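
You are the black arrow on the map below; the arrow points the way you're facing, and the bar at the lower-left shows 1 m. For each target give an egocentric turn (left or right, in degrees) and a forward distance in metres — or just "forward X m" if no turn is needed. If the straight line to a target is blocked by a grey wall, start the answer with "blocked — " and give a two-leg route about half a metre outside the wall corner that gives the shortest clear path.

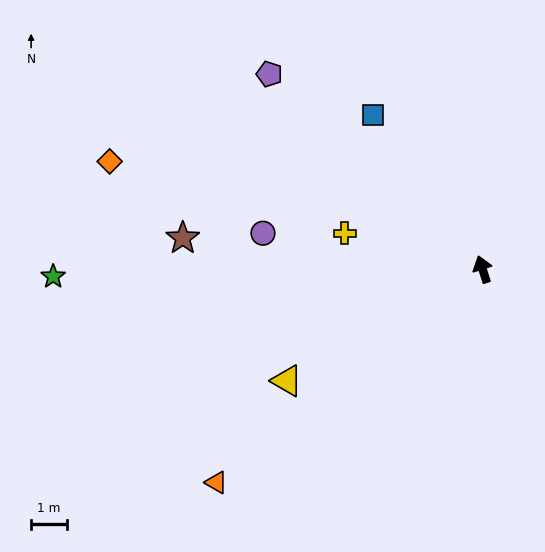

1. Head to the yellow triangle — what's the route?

turn left 102°, forward 6.3 m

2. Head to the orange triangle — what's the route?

turn left 111°, forward 9.5 m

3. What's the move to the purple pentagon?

turn left 30°, forward 8.1 m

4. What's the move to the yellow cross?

turn left 58°, forward 4.0 m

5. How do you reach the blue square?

turn left 18°, forward 5.3 m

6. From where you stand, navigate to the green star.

turn left 73°, forward 12.0 m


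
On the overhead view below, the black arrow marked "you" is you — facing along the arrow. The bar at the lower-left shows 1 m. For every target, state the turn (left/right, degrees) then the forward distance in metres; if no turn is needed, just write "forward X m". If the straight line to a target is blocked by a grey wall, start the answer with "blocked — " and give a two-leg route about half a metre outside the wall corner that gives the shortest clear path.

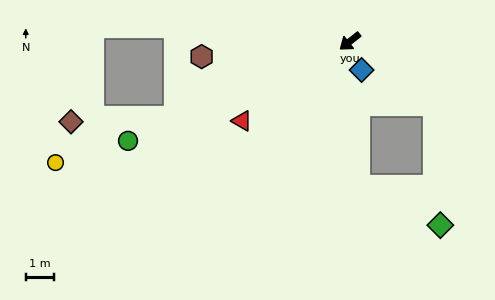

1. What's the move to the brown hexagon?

turn right 33°, forward 5.3 m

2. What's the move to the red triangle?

turn right 2°, forward 4.8 m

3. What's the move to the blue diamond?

turn left 74°, forward 1.1 m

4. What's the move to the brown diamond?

blocked — turn right 15°, forward 6.8 m, then turn right 21°, forward 3.7 m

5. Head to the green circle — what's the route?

turn right 14°, forward 8.7 m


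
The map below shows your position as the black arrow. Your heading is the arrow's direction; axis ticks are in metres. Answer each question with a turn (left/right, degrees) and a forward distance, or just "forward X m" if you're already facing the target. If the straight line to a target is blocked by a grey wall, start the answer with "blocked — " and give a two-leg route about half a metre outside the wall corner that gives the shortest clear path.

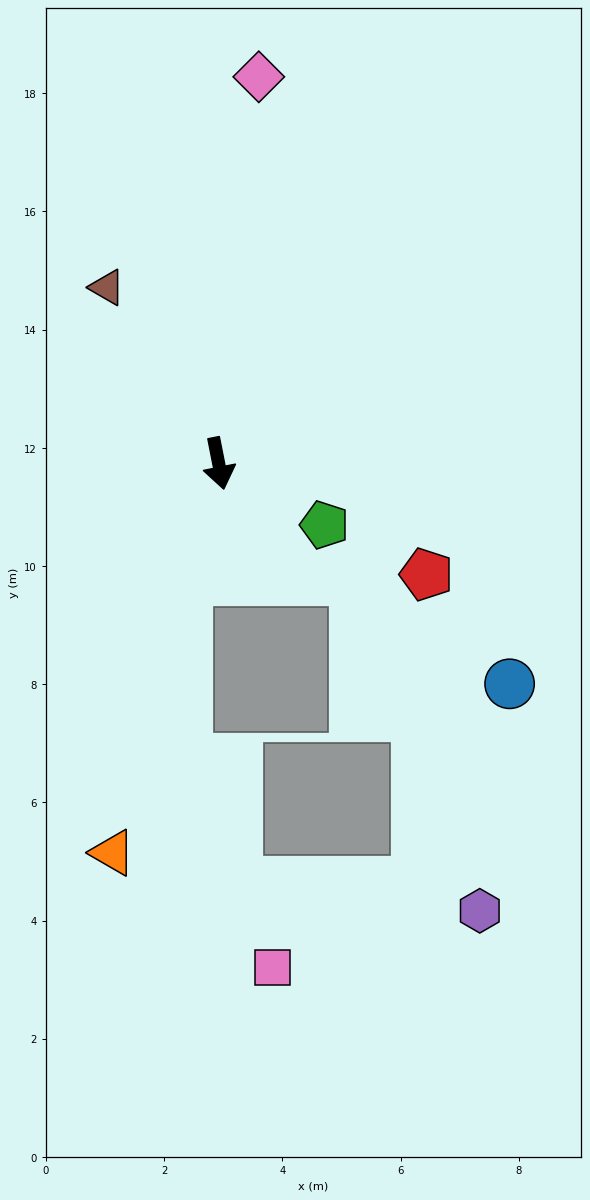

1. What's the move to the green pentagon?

turn left 49°, forward 2.1 m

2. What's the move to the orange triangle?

turn right 26°, forward 6.8 m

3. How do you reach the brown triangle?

turn right 159°, forward 3.5 m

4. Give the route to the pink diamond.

turn left 163°, forward 6.6 m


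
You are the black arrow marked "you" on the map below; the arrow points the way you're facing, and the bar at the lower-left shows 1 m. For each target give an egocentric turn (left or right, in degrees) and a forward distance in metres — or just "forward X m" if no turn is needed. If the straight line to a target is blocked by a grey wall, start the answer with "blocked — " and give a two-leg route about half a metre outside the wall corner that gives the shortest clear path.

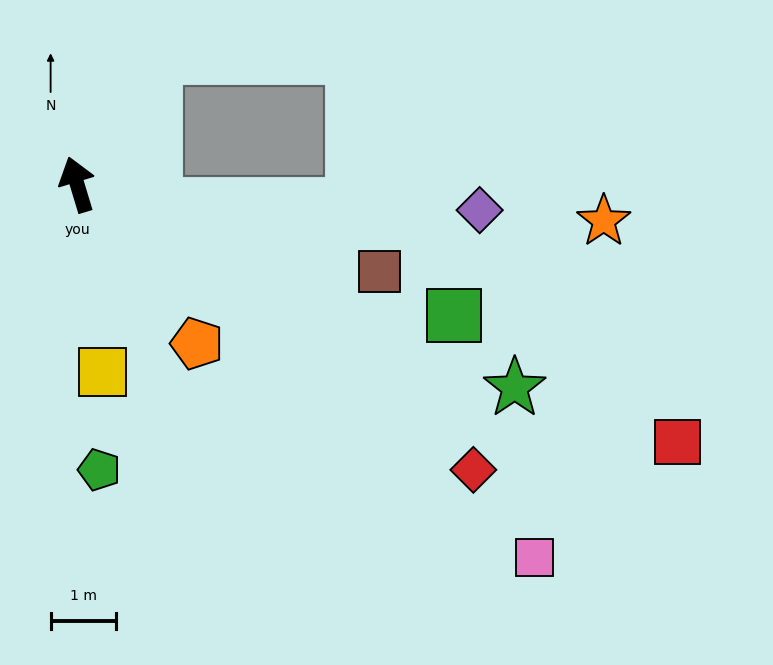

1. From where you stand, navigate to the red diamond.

turn right 143°, forward 7.4 m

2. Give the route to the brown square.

turn right 123°, forward 4.8 m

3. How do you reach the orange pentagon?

turn right 160°, forward 3.0 m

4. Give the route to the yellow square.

turn left 171°, forward 2.9 m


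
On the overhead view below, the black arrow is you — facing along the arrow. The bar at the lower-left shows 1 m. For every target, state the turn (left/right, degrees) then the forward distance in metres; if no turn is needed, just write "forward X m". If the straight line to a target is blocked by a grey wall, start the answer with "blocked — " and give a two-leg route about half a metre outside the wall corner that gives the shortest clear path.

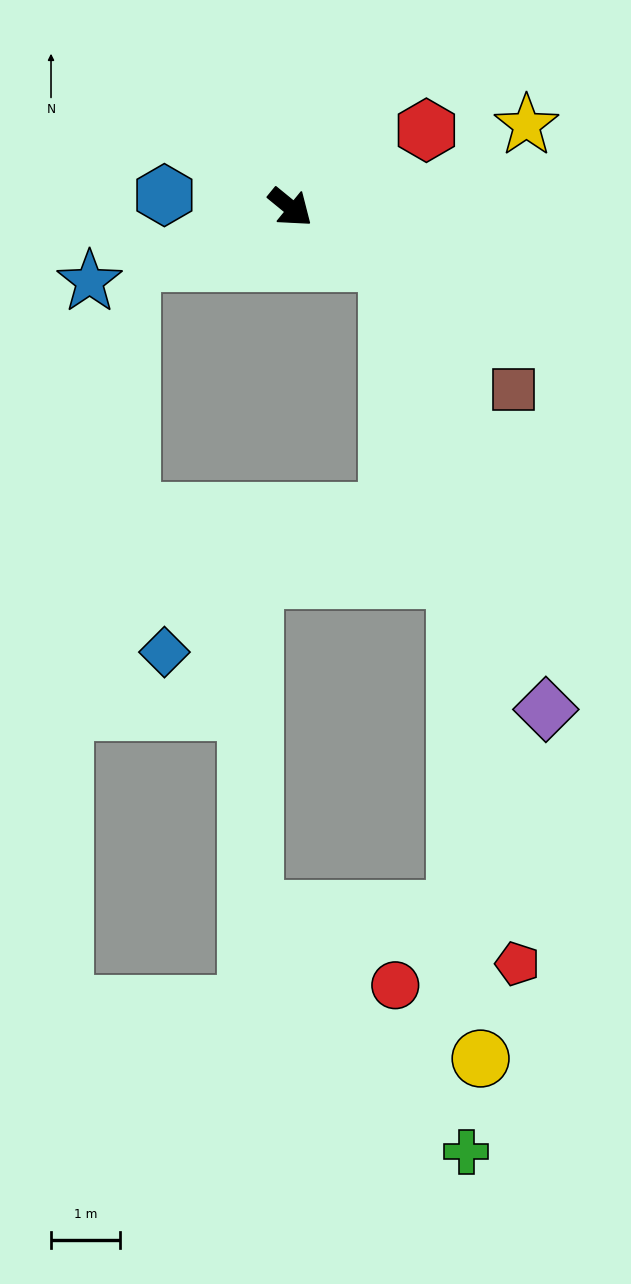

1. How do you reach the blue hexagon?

turn right 146°, forward 1.8 m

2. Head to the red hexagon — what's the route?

turn left 69°, forward 2.3 m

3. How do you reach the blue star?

turn right 120°, forward 3.1 m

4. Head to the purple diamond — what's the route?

blocked — turn left 10°, forward 1.6 m, then turn right 41°, forward 6.9 m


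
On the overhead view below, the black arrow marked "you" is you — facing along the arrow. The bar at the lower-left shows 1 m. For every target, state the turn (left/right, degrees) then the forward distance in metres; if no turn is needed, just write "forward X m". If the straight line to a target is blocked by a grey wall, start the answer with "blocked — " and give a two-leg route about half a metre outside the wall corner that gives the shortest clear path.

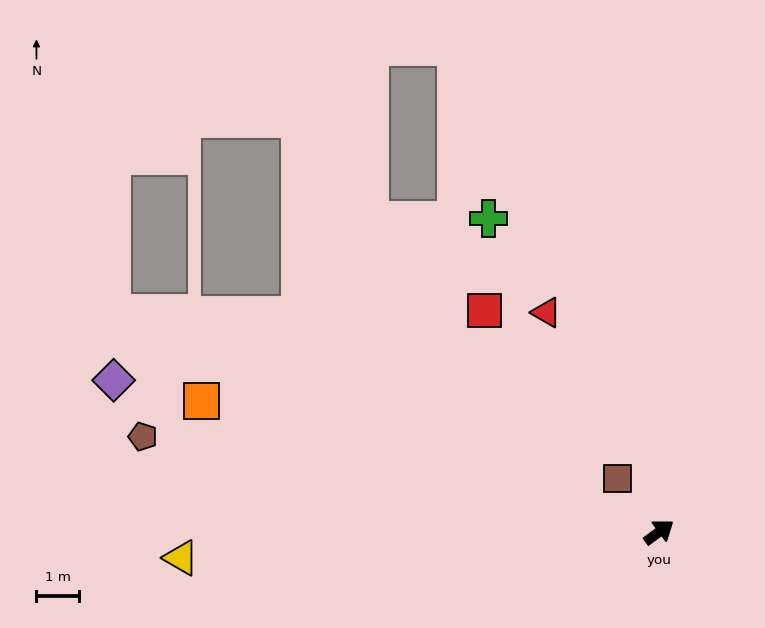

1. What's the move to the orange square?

turn left 128°, forward 11.1 m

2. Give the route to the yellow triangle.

turn left 147°, forward 11.2 m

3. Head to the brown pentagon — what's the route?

turn left 133°, forward 12.3 m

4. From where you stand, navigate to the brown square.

turn left 92°, forward 1.6 m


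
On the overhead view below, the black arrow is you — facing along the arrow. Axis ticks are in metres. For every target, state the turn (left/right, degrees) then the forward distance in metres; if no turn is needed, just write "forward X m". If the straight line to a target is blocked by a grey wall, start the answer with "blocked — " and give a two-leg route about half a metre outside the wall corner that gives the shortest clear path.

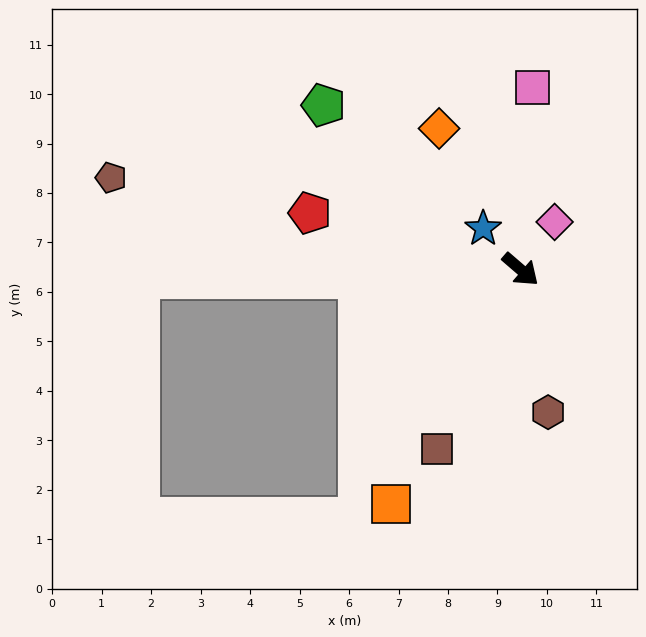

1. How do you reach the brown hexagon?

turn right 38°, forward 2.9 m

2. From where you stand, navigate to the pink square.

turn left 127°, forward 3.7 m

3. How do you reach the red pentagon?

turn right 154°, forward 4.4 m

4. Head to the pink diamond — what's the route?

turn left 95°, forward 1.2 m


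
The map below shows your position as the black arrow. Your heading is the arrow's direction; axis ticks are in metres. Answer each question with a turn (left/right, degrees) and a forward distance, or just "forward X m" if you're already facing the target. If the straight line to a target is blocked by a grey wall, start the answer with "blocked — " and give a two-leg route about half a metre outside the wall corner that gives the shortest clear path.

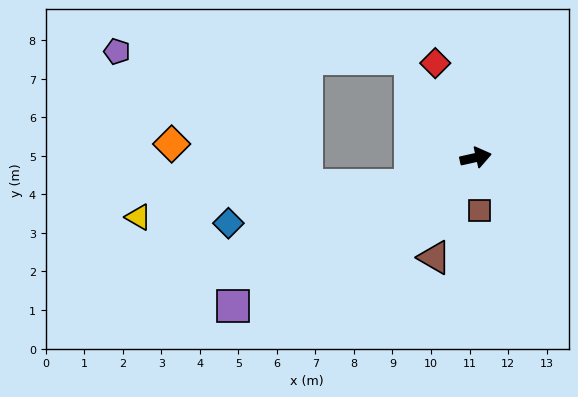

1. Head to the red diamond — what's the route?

turn left 101°, forward 2.7 m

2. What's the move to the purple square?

turn right 161°, forward 7.4 m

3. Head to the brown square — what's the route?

turn right 98°, forward 1.4 m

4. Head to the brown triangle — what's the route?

turn right 125°, forward 2.8 m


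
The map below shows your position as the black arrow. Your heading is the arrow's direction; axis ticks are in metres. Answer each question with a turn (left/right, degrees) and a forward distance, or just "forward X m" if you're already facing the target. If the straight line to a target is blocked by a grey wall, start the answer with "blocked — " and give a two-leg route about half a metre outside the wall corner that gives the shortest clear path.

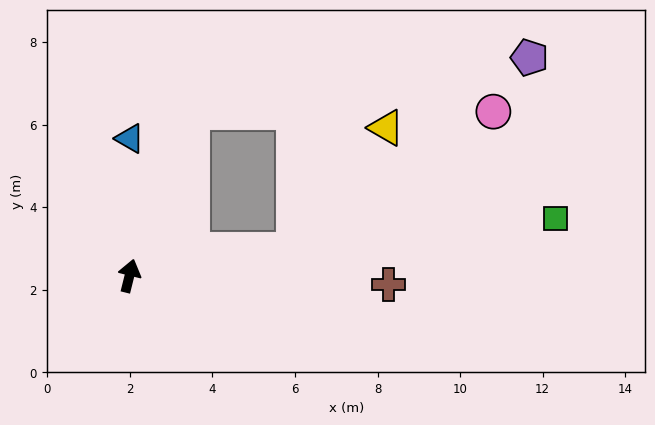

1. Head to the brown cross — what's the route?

turn right 78°, forward 6.3 m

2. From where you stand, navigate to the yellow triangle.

blocked — turn right 67°, forward 4.0 m, then turn left 44°, forward 3.7 m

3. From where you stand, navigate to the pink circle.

blocked — turn right 67°, forward 4.0 m, then turn left 26°, forward 5.9 m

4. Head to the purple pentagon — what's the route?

blocked — turn right 7°, forward 4.2 m, then turn right 60°, forward 8.3 m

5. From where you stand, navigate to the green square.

turn right 68°, forward 10.4 m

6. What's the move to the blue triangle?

turn left 14°, forward 3.3 m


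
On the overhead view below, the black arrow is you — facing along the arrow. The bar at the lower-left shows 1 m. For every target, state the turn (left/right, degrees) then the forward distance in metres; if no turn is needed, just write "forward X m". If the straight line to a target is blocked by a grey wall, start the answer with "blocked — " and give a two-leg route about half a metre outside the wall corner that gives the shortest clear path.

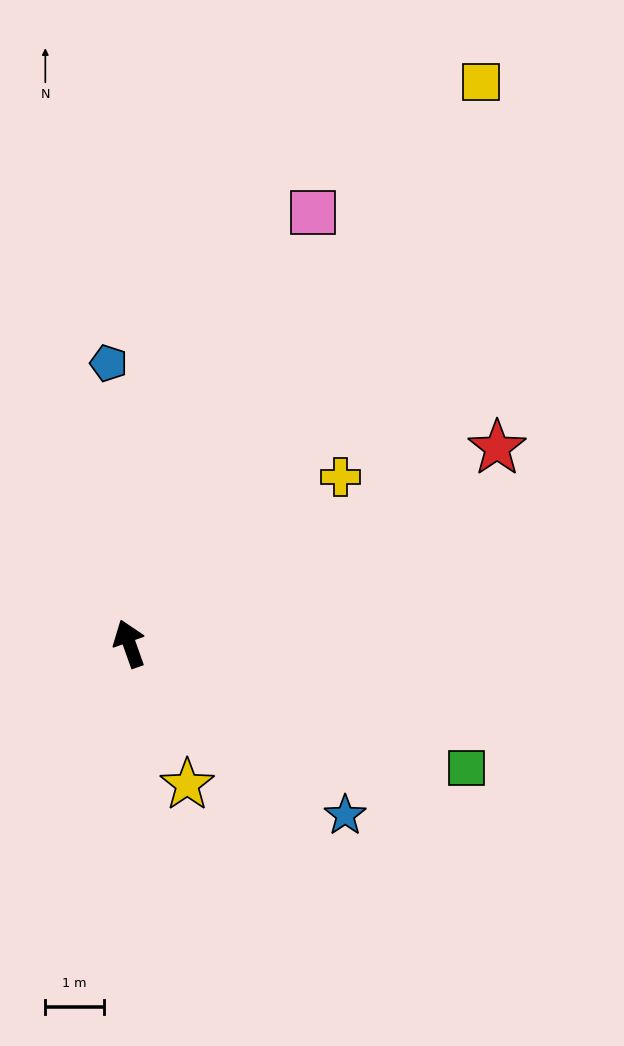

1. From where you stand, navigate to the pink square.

turn right 43°, forward 8.0 m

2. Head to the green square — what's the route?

turn right 130°, forward 6.1 m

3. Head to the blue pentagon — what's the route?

turn right 15°, forward 4.8 m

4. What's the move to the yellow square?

turn right 52°, forward 11.3 m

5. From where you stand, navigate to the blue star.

turn right 148°, forward 4.7 m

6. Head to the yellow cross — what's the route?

turn right 71°, forward 4.6 m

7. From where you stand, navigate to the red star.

turn right 82°, forward 7.1 m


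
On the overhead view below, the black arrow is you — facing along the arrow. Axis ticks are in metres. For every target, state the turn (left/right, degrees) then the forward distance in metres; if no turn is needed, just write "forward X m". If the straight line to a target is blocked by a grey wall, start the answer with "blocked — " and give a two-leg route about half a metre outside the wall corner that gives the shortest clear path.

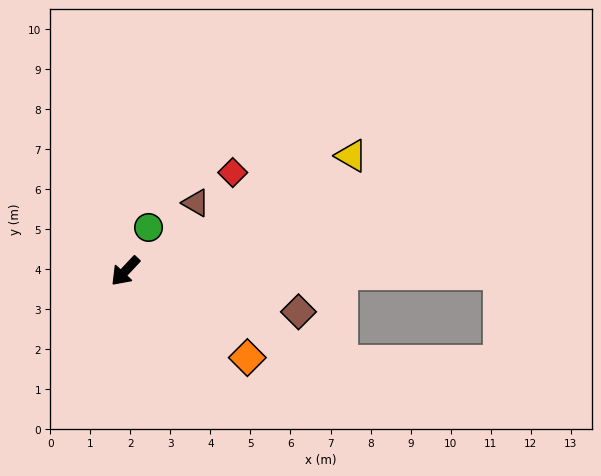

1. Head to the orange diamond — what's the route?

turn left 98°, forward 3.7 m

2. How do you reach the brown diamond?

turn left 120°, forward 4.4 m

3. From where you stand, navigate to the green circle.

turn right 165°, forward 1.2 m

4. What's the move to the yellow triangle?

turn left 160°, forward 6.3 m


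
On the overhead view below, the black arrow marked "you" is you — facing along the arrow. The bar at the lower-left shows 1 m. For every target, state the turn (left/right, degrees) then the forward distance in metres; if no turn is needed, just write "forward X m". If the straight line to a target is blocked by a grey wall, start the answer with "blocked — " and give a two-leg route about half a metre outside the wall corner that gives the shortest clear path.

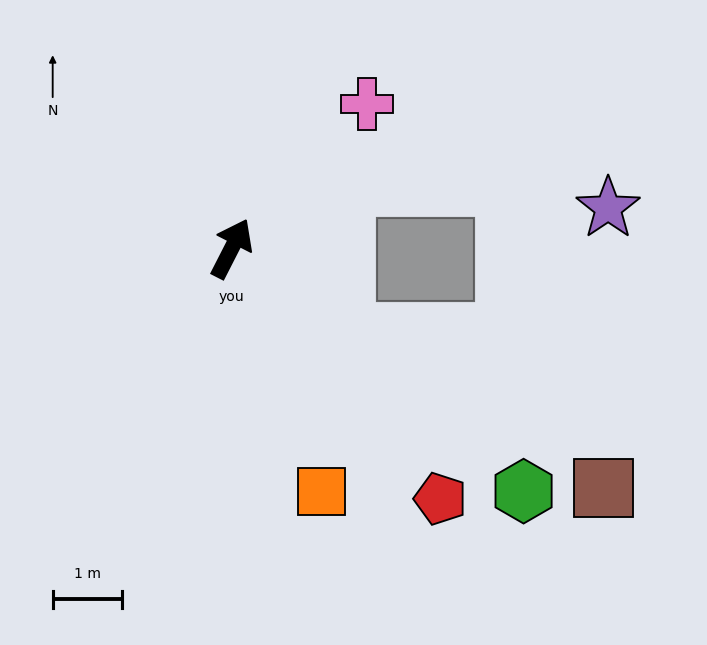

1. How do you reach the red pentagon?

turn right 113°, forward 4.7 m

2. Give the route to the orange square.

turn right 133°, forward 3.7 m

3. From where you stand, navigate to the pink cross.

turn right 16°, forward 2.9 m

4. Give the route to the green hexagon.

turn right 103°, forward 5.5 m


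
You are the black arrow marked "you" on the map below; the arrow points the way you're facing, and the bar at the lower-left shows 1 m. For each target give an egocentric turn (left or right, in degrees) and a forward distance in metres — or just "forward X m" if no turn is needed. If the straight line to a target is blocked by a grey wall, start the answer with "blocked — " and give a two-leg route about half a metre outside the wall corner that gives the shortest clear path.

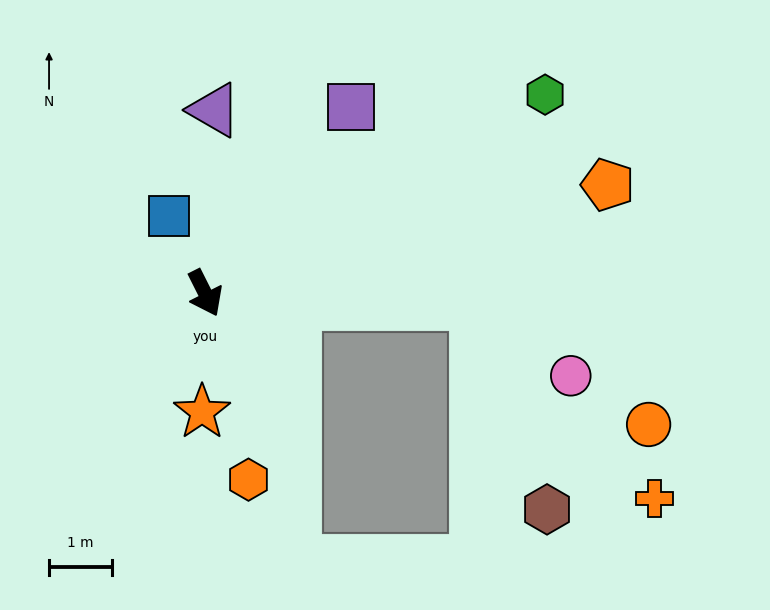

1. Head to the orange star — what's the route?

turn right 28°, forward 1.9 m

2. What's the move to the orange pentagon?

turn left 78°, forward 6.6 m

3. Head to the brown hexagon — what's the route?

blocked — turn left 61°, forward 4.3 m, then turn right 69°, forward 3.4 m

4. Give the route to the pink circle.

blocked — turn left 61°, forward 4.3 m, then turn right 35°, forward 1.9 m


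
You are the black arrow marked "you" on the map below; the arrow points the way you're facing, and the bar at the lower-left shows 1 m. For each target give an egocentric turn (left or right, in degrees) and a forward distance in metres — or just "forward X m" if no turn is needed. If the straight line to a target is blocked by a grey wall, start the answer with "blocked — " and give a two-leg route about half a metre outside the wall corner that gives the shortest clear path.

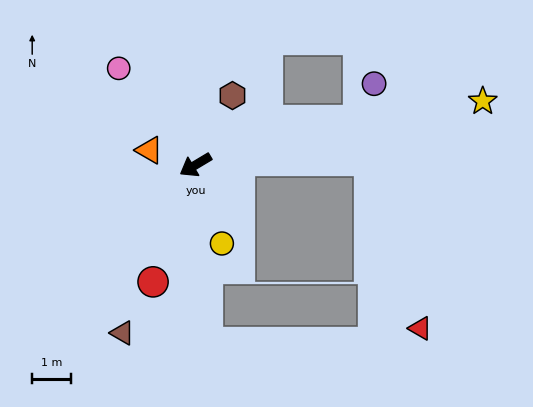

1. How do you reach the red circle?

turn left 39°, forward 3.2 m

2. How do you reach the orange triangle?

turn right 49°, forward 1.2 m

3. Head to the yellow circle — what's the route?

turn left 78°, forward 2.1 m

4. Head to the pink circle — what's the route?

turn right 82°, forward 3.2 m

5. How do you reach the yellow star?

turn left 162°, forward 7.6 m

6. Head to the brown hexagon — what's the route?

turn right 149°, forward 2.0 m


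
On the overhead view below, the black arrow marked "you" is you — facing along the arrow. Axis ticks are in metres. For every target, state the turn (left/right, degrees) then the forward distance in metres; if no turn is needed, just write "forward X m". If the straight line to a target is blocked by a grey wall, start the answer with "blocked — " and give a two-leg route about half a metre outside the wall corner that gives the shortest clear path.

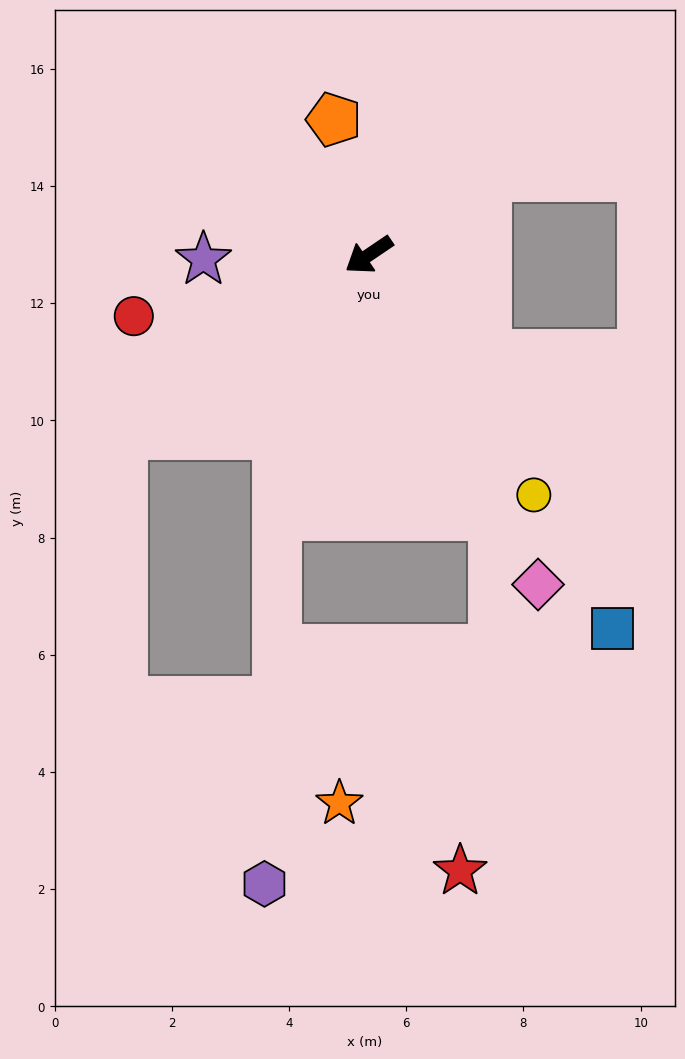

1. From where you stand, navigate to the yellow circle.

turn left 90°, forward 5.0 m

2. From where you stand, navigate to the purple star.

turn right 33°, forward 2.8 m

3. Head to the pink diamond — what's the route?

turn left 83°, forward 6.3 m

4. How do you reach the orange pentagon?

turn right 110°, forward 2.4 m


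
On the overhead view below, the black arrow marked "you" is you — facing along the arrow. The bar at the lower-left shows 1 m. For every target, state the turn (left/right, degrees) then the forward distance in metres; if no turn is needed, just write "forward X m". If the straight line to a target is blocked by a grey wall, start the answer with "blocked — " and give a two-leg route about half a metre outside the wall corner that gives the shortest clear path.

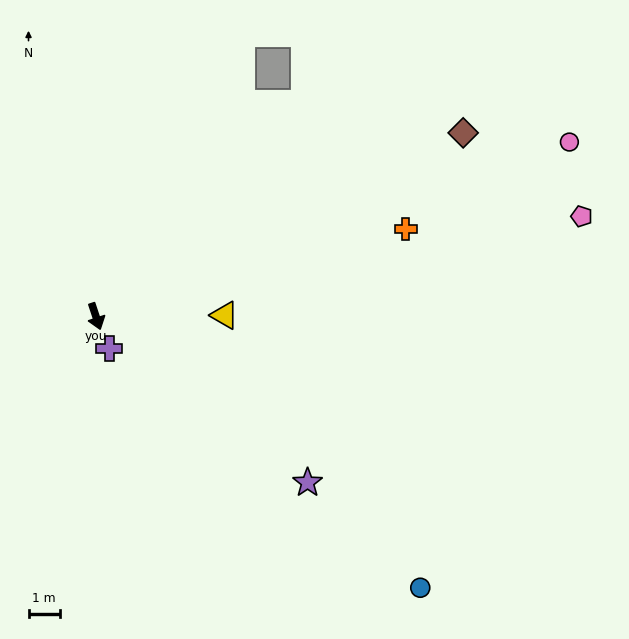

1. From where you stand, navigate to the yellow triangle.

turn left 72°, forward 4.1 m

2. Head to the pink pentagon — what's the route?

turn left 83°, forward 15.9 m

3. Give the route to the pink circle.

turn left 92°, forward 16.2 m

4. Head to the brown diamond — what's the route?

turn left 98°, forward 13.1 m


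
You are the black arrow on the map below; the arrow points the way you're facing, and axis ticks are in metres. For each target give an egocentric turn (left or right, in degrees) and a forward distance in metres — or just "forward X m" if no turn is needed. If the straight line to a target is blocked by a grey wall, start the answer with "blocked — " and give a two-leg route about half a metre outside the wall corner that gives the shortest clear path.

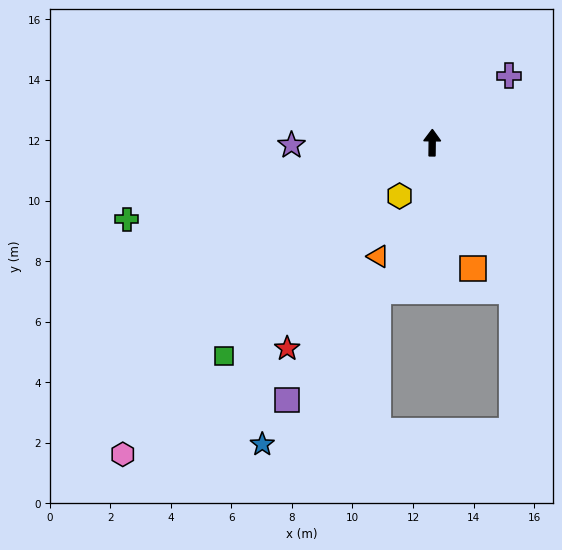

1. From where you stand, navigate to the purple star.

turn left 92°, forward 4.7 m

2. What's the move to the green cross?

turn left 105°, forward 10.4 m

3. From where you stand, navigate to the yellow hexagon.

turn left 149°, forward 2.1 m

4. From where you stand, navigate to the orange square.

turn right 161°, forward 4.4 m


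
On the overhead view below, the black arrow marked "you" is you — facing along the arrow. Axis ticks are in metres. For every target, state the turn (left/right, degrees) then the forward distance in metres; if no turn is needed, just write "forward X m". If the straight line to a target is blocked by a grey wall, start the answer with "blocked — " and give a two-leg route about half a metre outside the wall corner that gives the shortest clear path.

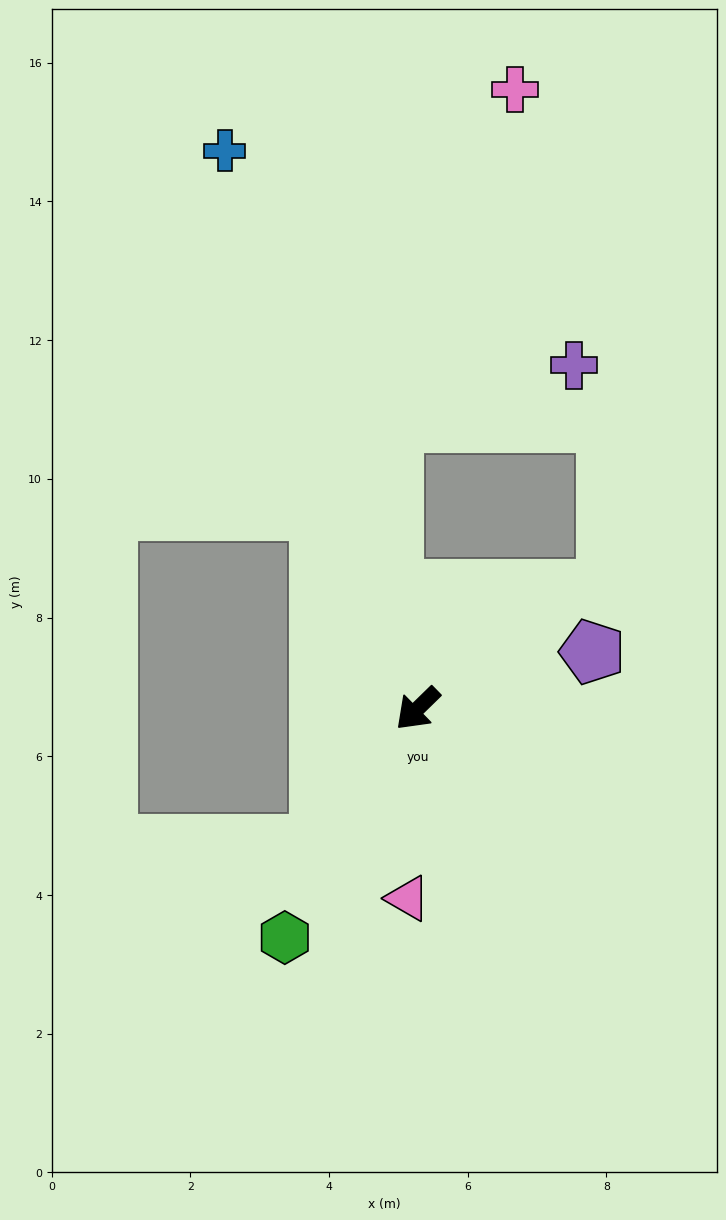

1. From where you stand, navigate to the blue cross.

turn right 115°, forward 8.5 m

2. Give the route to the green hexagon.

turn left 16°, forward 3.8 m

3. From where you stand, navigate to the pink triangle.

turn left 43°, forward 2.7 m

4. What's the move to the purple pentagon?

turn left 154°, forward 2.7 m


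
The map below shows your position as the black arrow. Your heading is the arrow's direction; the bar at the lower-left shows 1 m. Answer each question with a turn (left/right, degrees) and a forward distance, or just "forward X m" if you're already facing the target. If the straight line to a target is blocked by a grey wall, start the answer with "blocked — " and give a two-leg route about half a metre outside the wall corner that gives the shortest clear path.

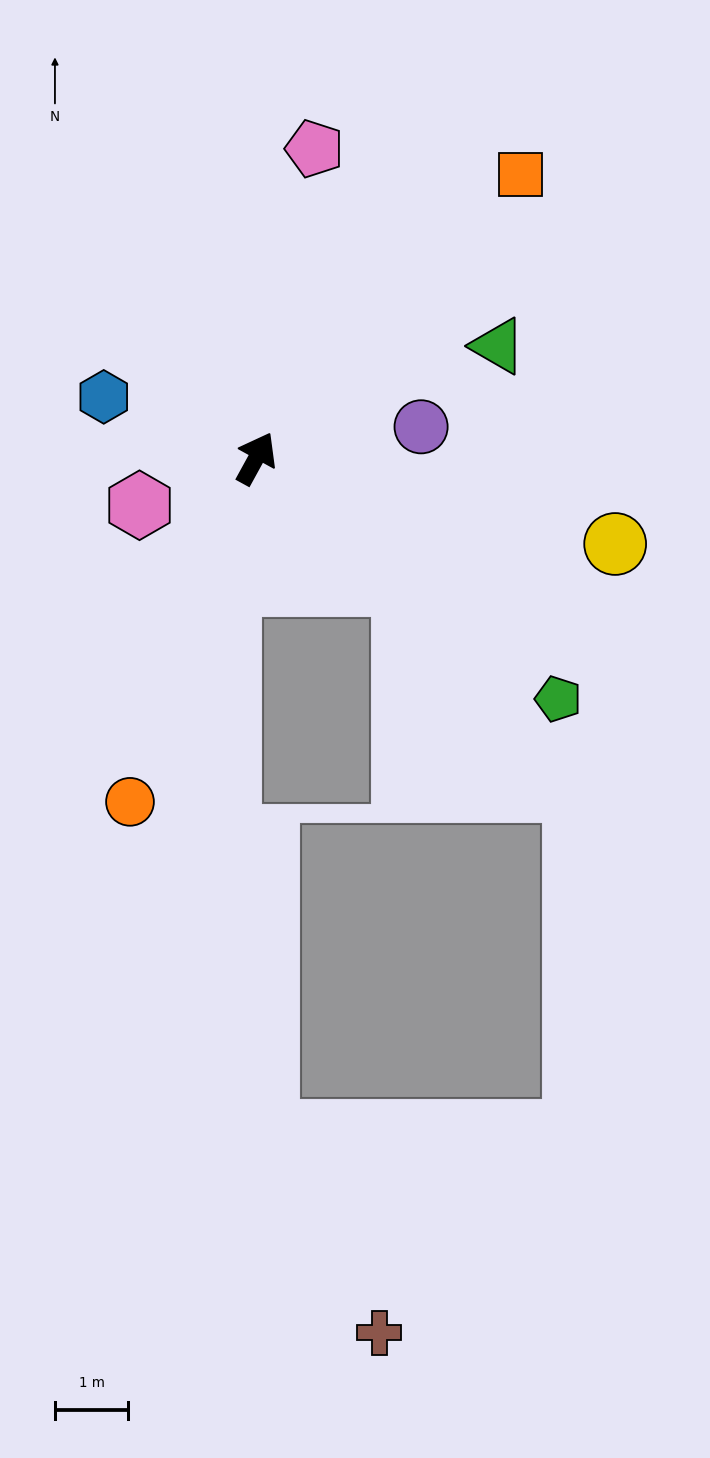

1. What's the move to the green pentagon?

turn right 100°, forward 5.3 m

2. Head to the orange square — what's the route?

turn right 14°, forward 5.3 m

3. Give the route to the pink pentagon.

turn left 18°, forward 4.3 m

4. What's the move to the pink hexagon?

turn left 141°, forward 1.7 m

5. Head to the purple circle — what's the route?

turn right 50°, forward 2.3 m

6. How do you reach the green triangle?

turn right 36°, forward 3.6 m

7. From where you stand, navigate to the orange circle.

turn right 171°, forward 5.0 m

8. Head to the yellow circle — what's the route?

turn right 75°, forward 5.0 m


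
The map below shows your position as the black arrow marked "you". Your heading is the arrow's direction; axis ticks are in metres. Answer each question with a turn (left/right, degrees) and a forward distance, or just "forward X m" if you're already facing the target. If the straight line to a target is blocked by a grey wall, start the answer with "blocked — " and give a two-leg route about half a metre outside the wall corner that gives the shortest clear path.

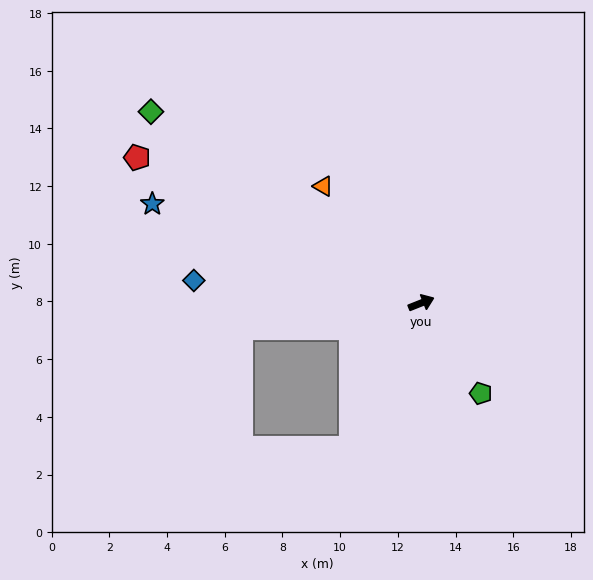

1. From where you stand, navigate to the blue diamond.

turn left 153°, forward 7.9 m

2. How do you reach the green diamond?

turn left 123°, forward 11.5 m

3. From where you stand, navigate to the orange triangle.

turn left 108°, forward 5.3 m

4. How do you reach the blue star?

turn left 138°, forward 9.9 m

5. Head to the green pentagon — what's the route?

turn right 78°, forward 3.8 m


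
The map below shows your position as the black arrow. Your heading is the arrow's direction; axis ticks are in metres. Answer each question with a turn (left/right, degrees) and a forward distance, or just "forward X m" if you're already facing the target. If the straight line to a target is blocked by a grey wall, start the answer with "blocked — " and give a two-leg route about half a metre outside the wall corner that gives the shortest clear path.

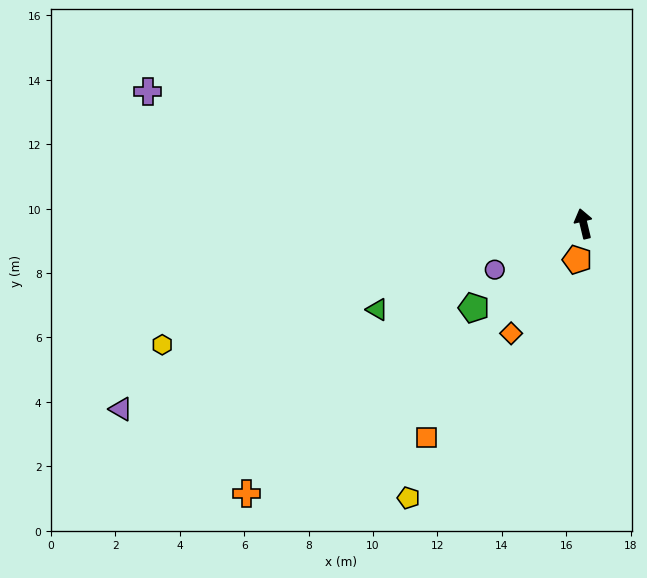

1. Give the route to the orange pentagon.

turn left 156°, forward 1.1 m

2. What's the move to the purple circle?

turn left 104°, forward 3.1 m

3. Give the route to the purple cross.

turn left 60°, forward 14.1 m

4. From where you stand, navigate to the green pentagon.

turn left 114°, forward 4.3 m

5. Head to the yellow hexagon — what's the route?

turn left 93°, forward 13.6 m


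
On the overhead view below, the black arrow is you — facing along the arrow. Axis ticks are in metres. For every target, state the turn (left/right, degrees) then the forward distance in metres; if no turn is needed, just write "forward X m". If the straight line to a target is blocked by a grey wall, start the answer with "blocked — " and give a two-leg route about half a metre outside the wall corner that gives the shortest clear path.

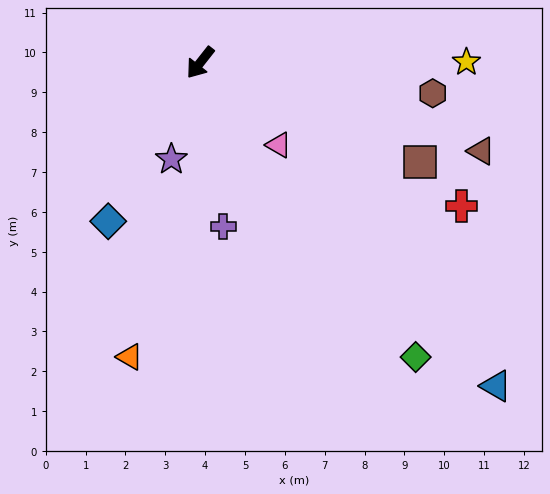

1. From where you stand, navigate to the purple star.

turn left 22°, forward 2.5 m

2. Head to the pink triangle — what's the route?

turn left 82°, forward 2.9 m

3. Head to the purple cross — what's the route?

turn left 46°, forward 4.2 m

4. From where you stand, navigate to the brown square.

turn left 104°, forward 6.0 m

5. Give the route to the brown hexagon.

turn left 121°, forward 5.9 m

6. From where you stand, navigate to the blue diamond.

turn left 8°, forward 4.6 m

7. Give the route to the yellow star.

turn left 128°, forward 6.7 m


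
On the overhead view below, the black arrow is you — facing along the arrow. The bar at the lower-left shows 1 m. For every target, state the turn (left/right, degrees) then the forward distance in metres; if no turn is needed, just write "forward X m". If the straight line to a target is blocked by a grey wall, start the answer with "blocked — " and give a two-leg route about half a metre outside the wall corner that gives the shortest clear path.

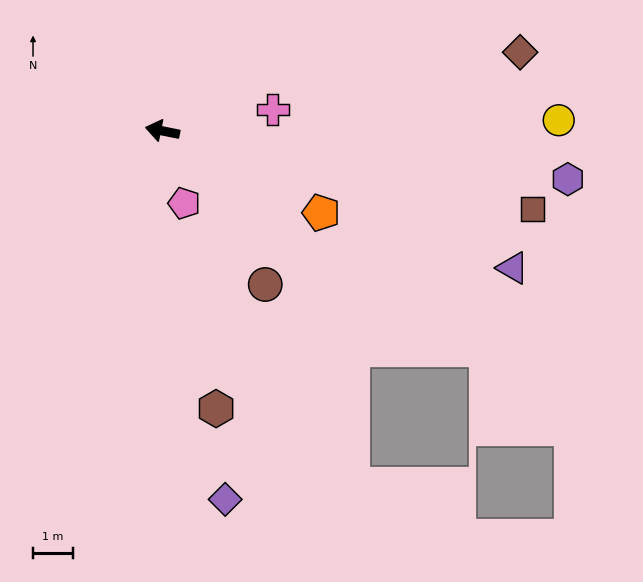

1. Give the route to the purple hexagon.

turn right 175°, forward 10.2 m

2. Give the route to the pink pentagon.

turn left 118°, forward 1.9 m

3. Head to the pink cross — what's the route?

turn right 158°, forward 2.8 m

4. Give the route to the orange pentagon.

turn left 164°, forward 4.4 m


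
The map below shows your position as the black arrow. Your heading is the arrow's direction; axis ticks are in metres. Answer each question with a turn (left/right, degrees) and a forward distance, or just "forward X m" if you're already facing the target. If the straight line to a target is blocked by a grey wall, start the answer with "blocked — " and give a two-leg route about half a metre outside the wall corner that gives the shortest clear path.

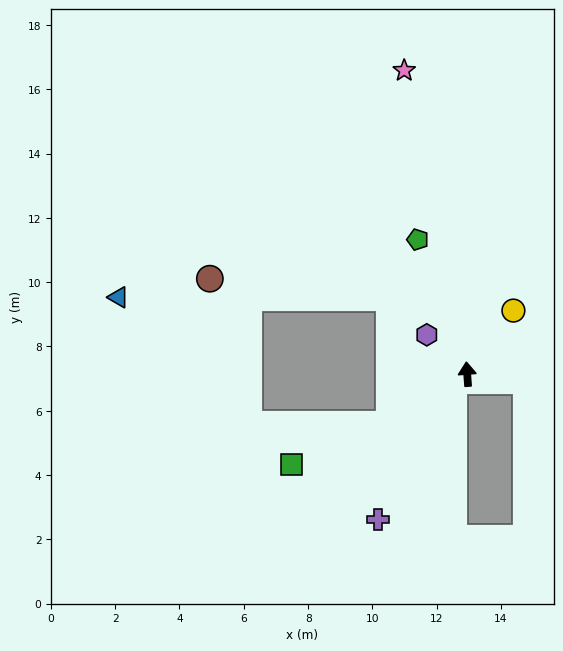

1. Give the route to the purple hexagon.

turn left 42°, forward 1.8 m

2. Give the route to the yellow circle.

turn right 40°, forward 2.4 m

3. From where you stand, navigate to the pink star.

turn left 8°, forward 9.6 m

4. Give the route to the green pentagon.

turn left 16°, forward 4.5 m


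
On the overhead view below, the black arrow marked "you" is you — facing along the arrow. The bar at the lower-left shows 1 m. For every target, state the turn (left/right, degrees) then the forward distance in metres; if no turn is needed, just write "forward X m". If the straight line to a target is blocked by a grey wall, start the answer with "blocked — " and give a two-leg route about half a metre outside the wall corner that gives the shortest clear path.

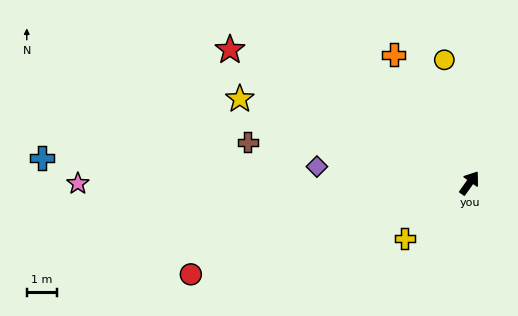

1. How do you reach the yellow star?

turn left 105°, forward 8.2 m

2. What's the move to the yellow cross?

turn left 166°, forward 2.9 m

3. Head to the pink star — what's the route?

turn left 126°, forward 13.1 m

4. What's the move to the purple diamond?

turn left 119°, forward 5.1 m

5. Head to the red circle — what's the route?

turn left 144°, forward 9.8 m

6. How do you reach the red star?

turn left 96°, forward 9.2 m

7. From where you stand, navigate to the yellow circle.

turn left 47°, forward 4.2 m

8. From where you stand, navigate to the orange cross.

turn left 66°, forward 5.0 m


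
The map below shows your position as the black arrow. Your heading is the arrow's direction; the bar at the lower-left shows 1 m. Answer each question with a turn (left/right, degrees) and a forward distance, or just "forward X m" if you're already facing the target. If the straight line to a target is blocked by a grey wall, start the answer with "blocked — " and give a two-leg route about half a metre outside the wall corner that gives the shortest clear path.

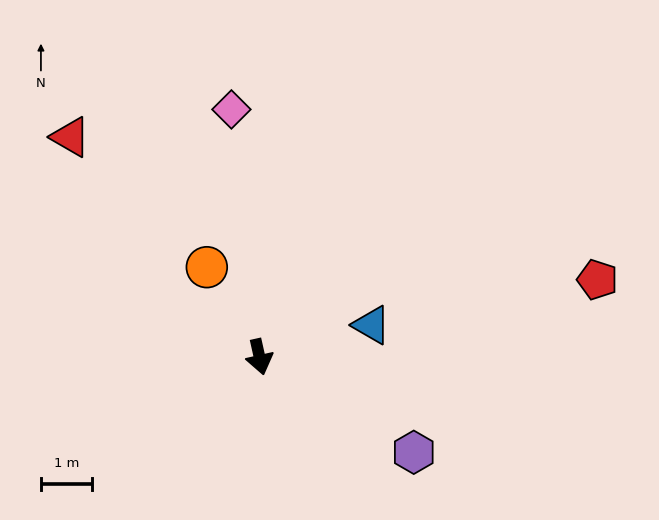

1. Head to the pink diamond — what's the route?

turn left 174°, forward 4.9 m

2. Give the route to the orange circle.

turn right 162°, forward 2.1 m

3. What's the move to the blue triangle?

turn left 93°, forward 2.3 m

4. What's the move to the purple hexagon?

turn left 46°, forward 3.6 m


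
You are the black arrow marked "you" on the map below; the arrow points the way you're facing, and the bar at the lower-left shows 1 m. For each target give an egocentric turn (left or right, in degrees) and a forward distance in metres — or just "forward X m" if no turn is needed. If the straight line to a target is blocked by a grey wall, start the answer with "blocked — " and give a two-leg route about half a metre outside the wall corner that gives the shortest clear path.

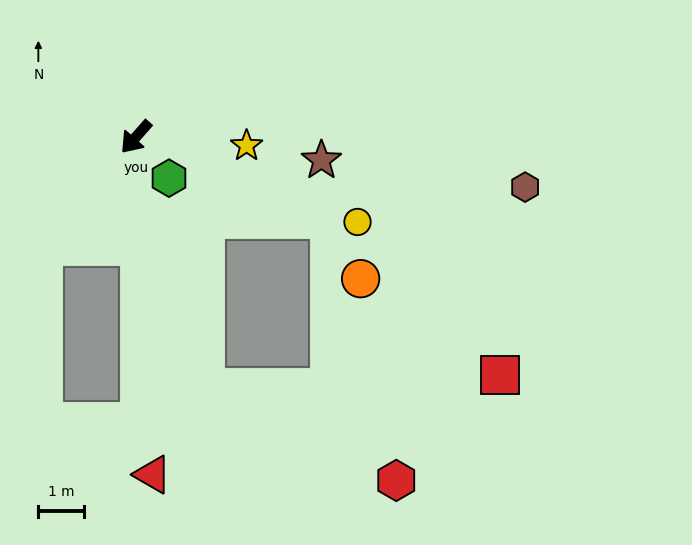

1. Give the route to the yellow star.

turn left 127°, forward 2.4 m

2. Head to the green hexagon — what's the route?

turn left 80°, forward 1.2 m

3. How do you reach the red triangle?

turn left 44°, forward 7.4 m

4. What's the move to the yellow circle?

turn left 110°, forward 5.2 m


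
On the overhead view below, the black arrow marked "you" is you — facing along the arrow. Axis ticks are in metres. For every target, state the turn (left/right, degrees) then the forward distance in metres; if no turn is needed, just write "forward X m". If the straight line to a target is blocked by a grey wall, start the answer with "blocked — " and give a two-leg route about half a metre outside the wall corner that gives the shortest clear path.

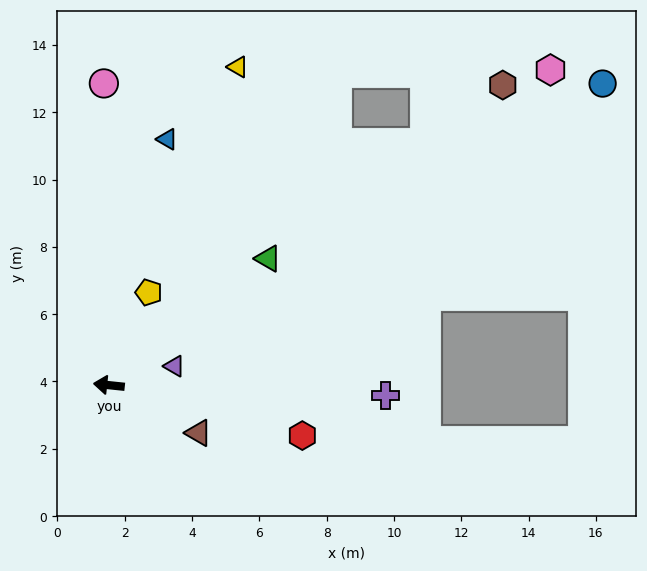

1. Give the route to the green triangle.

turn right 136°, forward 6.0 m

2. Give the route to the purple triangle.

turn right 158°, forward 2.0 m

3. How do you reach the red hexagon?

turn left 171°, forward 5.9 m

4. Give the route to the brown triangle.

turn left 158°, forward 3.0 m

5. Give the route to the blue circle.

turn right 143°, forward 17.2 m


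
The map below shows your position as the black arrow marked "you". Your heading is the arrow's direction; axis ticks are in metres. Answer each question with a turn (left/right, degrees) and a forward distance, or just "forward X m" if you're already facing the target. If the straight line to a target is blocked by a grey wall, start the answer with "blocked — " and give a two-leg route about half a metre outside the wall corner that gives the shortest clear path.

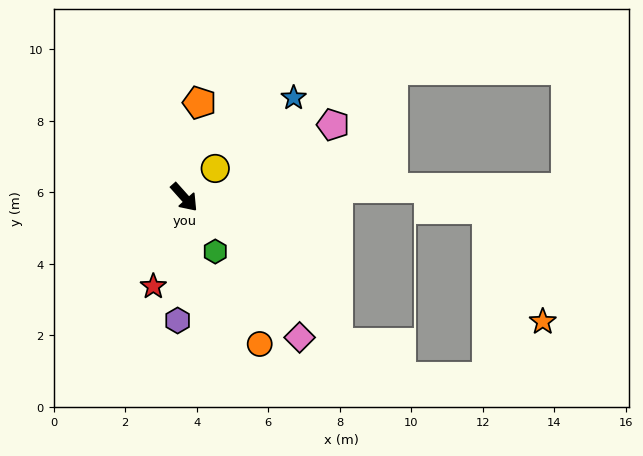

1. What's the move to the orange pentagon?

turn left 129°, forward 2.7 m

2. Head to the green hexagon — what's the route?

turn right 12°, forward 1.7 m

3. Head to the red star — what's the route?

turn right 61°, forward 2.6 m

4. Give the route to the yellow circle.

turn left 91°, forward 1.2 m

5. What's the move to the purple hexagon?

turn right 45°, forward 3.5 m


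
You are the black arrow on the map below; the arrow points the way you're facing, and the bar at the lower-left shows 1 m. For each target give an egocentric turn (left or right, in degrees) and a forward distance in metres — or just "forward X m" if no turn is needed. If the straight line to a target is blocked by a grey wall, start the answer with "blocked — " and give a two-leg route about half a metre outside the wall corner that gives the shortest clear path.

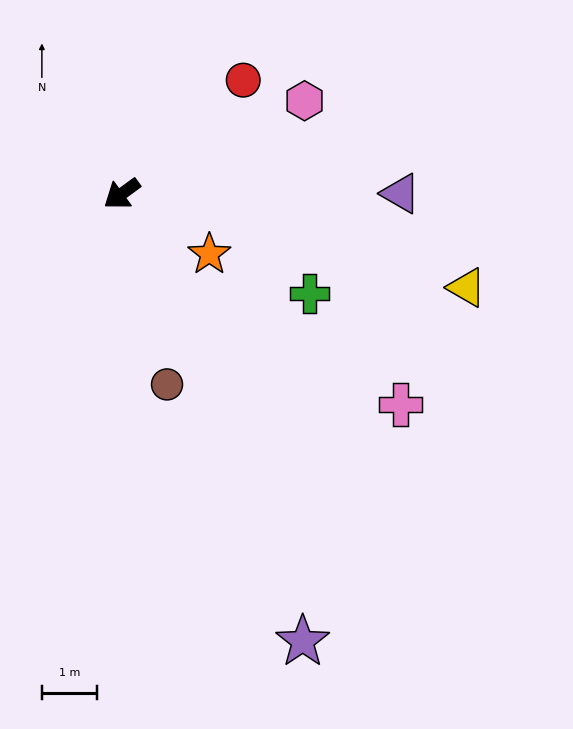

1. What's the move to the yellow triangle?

turn left 129°, forward 6.5 m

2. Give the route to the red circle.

turn right 173°, forward 3.0 m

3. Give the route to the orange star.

turn left 109°, forward 1.9 m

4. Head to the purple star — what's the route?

turn left 76°, forward 8.8 m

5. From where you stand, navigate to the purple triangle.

turn left 144°, forward 5.1 m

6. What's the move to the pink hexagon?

turn left 171°, forward 3.7 m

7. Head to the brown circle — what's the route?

turn left 67°, forward 3.6 m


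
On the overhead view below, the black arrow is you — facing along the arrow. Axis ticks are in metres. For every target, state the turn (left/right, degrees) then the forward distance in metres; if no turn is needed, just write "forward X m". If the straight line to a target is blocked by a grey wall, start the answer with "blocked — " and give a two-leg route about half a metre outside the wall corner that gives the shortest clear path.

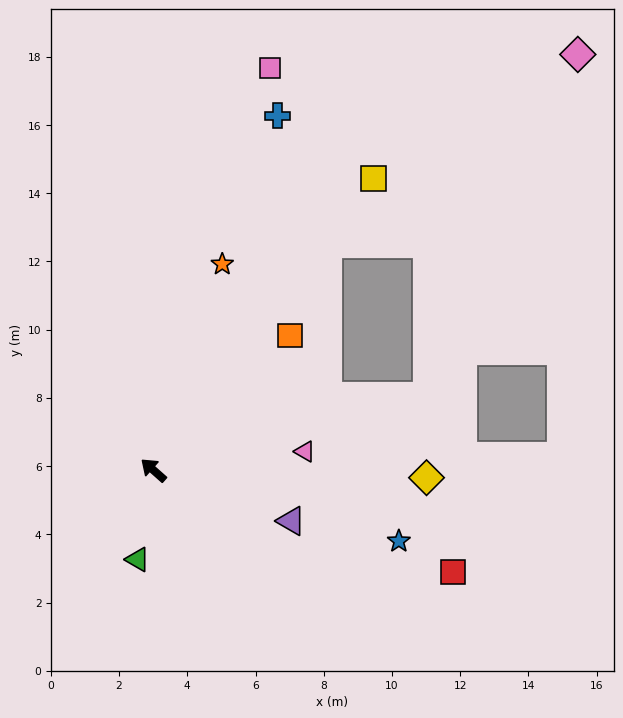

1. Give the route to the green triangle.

turn left 122°, forward 2.7 m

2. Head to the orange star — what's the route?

turn right 67°, forward 6.4 m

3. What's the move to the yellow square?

turn right 85°, forward 10.7 m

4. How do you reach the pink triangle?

turn right 131°, forward 4.5 m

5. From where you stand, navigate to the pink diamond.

blocked — turn right 86°, forward 8.4 m, then turn right 15°, forward 9.2 m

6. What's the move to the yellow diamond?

turn right 140°, forward 8.0 m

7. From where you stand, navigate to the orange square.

turn right 94°, forward 5.6 m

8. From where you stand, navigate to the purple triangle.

turn right 159°, forward 4.3 m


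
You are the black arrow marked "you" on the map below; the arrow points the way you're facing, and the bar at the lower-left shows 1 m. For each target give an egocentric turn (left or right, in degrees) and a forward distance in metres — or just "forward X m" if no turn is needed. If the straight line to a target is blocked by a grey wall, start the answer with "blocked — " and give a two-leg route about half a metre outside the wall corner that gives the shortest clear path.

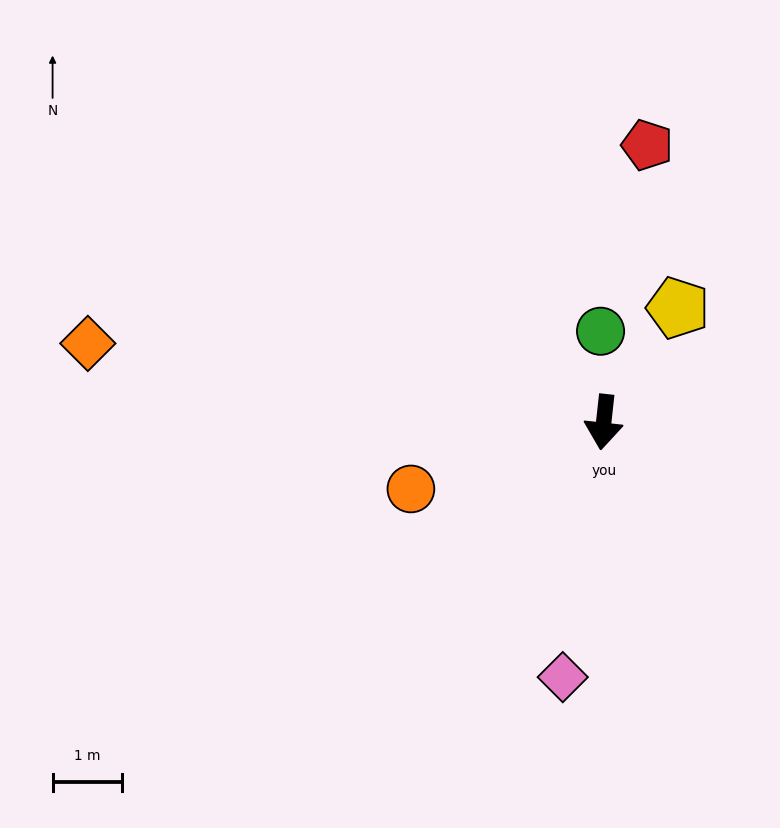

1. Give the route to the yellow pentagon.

turn left 153°, forward 2.0 m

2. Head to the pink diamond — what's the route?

turn right 3°, forward 3.7 m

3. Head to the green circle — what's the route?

turn right 172°, forward 1.3 m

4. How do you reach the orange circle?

turn right 65°, forward 2.9 m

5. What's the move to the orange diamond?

turn right 92°, forward 7.5 m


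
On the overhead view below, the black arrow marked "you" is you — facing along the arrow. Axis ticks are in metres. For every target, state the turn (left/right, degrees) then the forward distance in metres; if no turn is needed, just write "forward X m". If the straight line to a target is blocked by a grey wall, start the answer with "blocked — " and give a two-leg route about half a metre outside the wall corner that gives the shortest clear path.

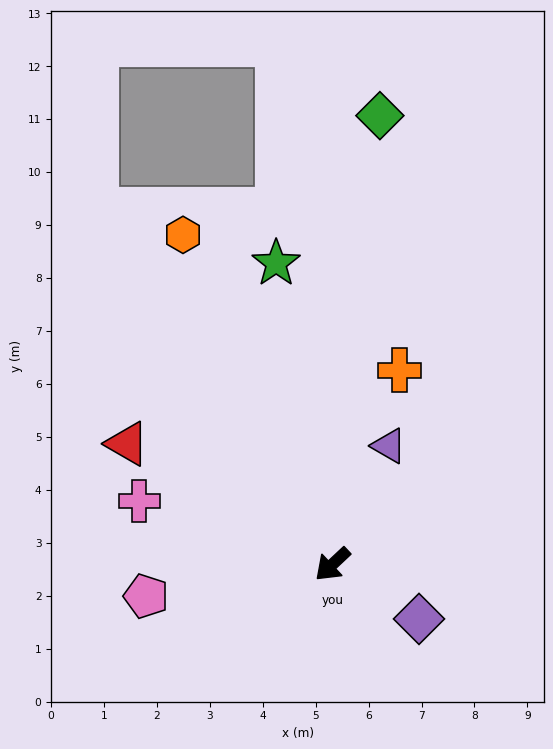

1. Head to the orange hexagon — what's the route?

turn right 109°, forward 6.8 m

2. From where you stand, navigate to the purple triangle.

turn right 159°, forward 2.5 m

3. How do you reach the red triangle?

turn right 74°, forward 4.5 m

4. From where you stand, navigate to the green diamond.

turn right 139°, forward 8.5 m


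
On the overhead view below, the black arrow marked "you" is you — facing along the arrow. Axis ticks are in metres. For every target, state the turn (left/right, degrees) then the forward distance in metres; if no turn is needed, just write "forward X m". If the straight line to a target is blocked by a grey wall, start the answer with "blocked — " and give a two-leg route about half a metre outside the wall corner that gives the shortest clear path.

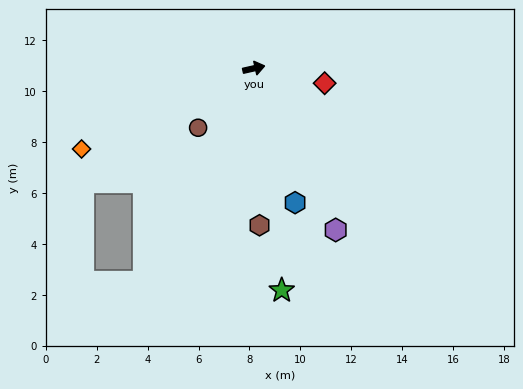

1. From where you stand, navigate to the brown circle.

turn right 146°, forward 3.2 m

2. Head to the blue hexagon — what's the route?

turn right 86°, forward 5.5 m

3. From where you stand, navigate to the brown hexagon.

turn right 101°, forward 6.2 m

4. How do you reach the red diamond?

turn right 25°, forward 2.8 m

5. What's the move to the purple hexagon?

turn right 76°, forward 7.1 m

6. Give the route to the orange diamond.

turn right 168°, forward 7.5 m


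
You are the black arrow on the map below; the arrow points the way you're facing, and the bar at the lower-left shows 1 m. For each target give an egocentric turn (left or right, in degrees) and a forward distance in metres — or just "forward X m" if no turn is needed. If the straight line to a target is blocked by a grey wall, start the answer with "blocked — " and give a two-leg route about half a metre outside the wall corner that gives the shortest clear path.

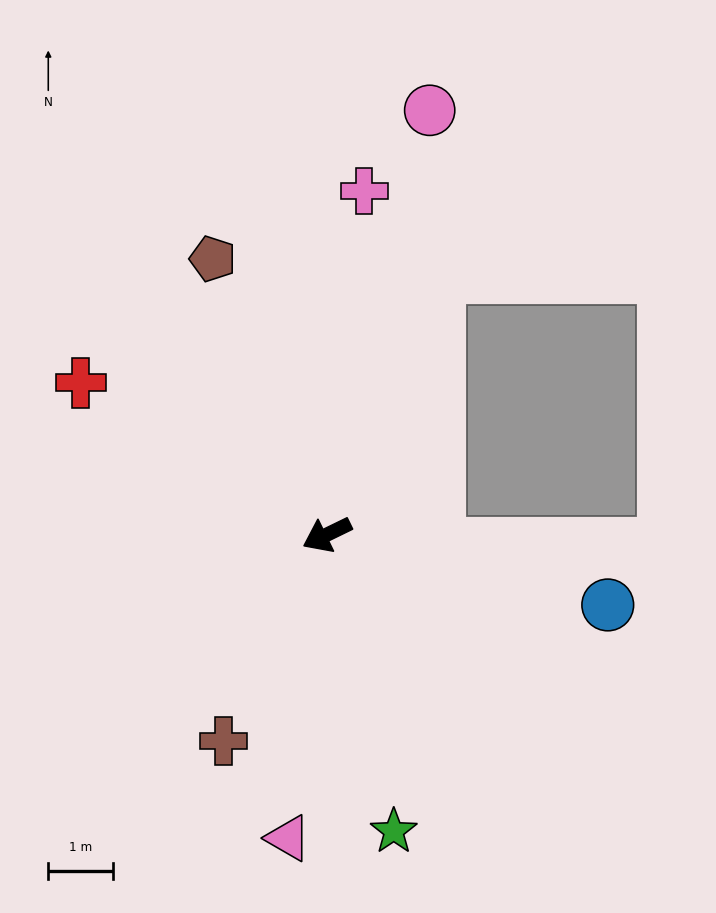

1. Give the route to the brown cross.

turn left 37°, forward 3.6 m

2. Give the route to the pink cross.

turn right 122°, forward 5.4 m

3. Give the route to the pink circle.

turn right 130°, forward 6.8 m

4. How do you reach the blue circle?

turn left 140°, forward 4.5 m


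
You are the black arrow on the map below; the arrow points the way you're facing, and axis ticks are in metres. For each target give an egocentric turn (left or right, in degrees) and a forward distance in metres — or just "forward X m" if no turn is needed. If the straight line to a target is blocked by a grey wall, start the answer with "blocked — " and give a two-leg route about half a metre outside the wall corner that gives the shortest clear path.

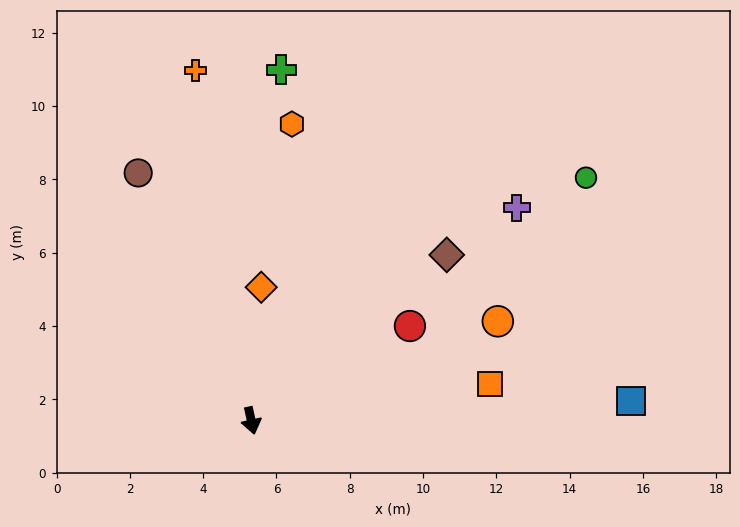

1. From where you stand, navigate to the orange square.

turn left 86°, forward 6.6 m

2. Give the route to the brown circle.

turn right 168°, forward 7.4 m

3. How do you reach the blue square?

turn left 80°, forward 10.4 m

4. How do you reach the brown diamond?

turn left 118°, forward 7.0 m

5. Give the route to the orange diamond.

turn left 163°, forward 3.7 m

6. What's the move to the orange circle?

turn left 100°, forward 7.3 m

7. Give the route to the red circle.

turn left 108°, forward 5.0 m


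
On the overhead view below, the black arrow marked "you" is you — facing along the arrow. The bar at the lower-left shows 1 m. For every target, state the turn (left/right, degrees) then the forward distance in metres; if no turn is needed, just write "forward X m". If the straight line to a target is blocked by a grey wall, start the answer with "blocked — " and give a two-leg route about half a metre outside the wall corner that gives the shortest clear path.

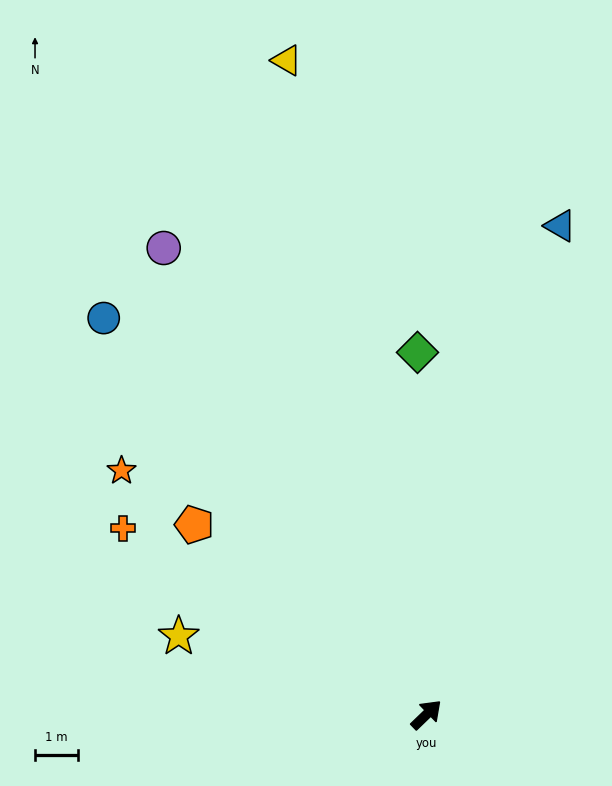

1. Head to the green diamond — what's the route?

turn left 47°, forward 8.5 m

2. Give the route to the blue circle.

turn left 85°, forward 11.9 m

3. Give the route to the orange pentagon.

turn left 97°, forward 7.0 m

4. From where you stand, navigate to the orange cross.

turn left 104°, forward 8.3 m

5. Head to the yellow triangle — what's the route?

turn left 58°, forward 15.6 m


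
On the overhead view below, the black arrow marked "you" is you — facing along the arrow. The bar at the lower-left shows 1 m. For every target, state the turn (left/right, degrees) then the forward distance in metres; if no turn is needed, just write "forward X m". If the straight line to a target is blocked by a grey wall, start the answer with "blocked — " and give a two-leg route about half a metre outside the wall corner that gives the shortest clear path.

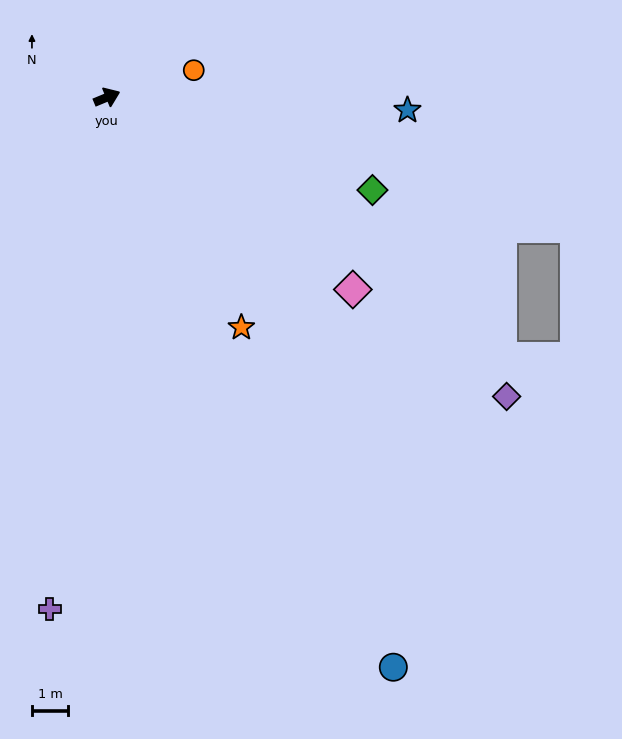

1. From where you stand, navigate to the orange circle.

turn right 5°, forward 2.5 m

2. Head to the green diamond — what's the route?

turn right 42°, forward 7.8 m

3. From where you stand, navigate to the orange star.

turn right 82°, forward 7.4 m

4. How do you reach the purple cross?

turn right 119°, forward 14.3 m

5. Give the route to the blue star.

turn right 25°, forward 8.4 m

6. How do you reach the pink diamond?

turn right 61°, forward 8.7 m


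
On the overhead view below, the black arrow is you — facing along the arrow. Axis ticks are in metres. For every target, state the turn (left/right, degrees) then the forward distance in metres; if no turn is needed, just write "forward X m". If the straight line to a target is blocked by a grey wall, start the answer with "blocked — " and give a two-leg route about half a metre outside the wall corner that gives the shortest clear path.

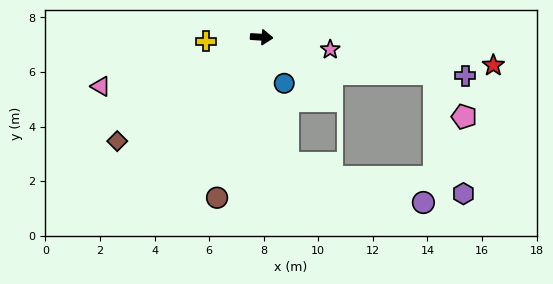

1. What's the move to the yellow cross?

turn right 172°, forward 2.0 m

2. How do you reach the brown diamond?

turn right 141°, forward 6.5 m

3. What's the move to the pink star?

turn right 7°, forward 2.6 m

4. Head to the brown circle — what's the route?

turn right 102°, forward 6.1 m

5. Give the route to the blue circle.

turn right 60°, forward 1.9 m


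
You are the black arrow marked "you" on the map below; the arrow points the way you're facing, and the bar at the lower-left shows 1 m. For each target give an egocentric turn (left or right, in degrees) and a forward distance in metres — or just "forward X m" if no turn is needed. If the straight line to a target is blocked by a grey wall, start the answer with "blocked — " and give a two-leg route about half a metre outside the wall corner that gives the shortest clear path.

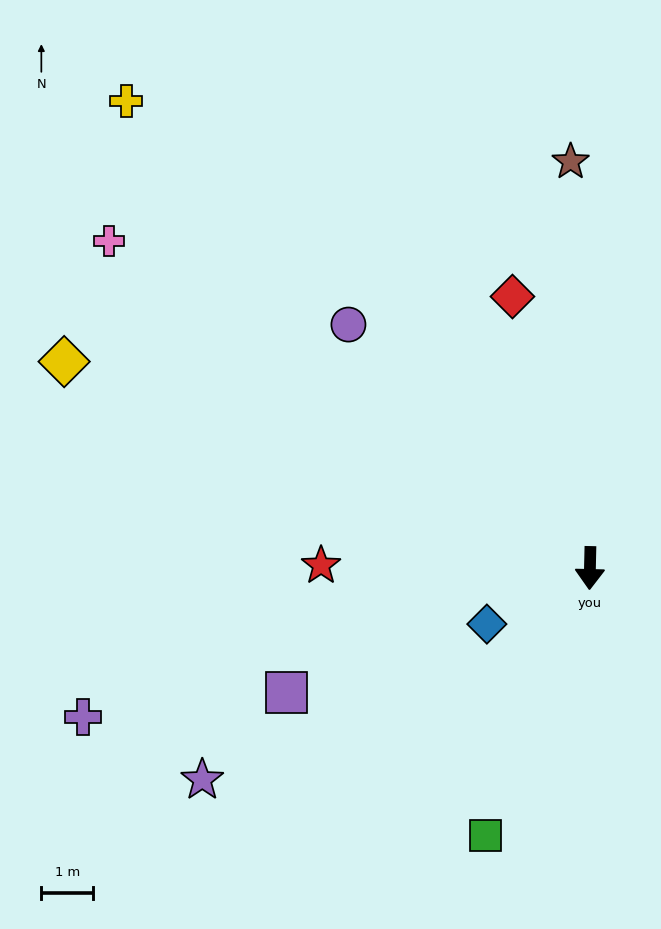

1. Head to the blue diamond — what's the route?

turn right 60°, forward 2.3 m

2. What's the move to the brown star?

turn right 176°, forward 7.9 m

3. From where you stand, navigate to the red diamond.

turn right 163°, forward 5.5 m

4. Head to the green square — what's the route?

turn right 20°, forward 5.6 m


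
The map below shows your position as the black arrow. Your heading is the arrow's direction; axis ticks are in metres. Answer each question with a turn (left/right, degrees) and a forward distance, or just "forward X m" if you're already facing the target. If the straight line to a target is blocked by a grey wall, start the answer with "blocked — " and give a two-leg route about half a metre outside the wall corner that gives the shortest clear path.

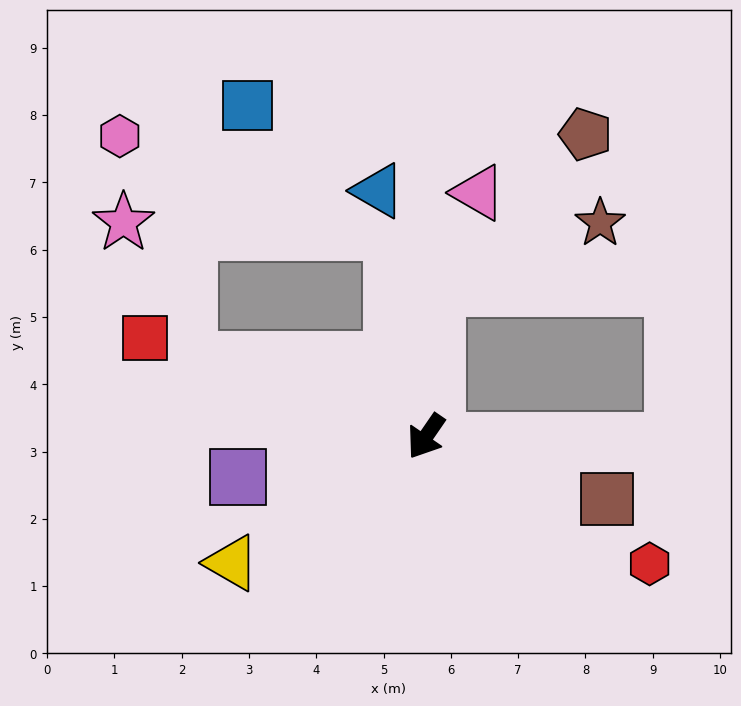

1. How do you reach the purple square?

turn right 43°, forward 2.9 m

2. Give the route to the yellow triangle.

turn right 22°, forward 3.4 m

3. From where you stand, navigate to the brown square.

turn left 105°, forward 2.9 m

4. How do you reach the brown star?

blocked — turn right 150°, forward 2.2 m, then turn right 64°, forward 2.6 m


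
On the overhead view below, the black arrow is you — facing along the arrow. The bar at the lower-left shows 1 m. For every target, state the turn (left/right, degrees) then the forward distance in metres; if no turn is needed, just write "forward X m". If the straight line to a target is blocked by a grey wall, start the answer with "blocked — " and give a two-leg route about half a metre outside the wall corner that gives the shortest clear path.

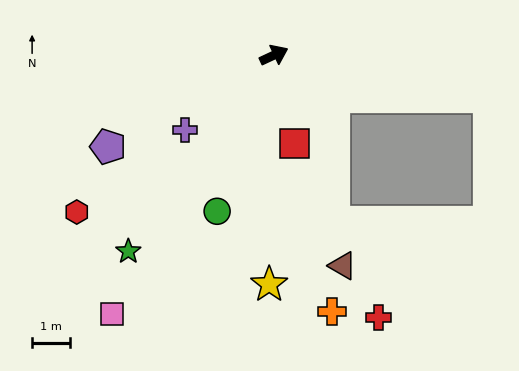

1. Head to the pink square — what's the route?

turn right 147°, forward 8.0 m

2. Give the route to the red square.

turn right 102°, forward 2.4 m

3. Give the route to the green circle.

turn right 135°, forward 4.3 m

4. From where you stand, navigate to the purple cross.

turn right 165°, forward 3.0 m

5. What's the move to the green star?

turn right 152°, forward 6.4 m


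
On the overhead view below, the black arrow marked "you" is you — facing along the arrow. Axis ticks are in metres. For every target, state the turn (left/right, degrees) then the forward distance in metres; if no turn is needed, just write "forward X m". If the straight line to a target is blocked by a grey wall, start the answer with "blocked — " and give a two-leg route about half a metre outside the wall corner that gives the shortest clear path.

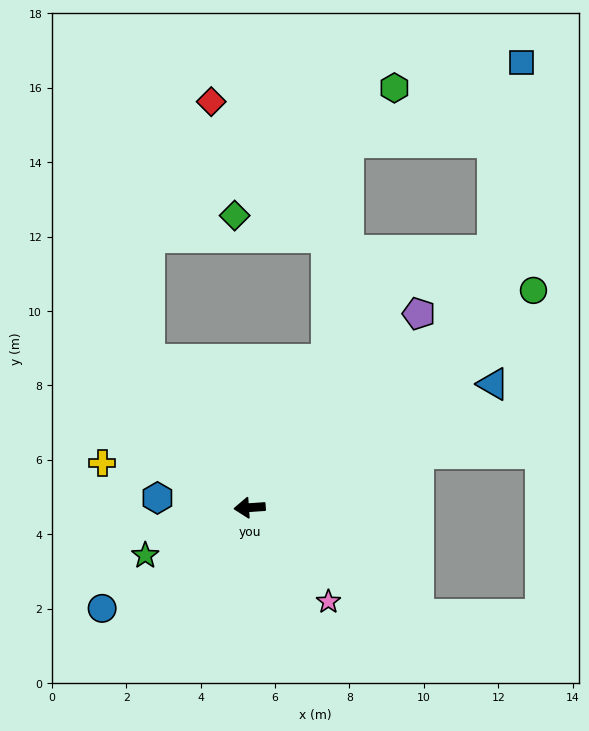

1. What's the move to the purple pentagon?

turn right 135°, forward 6.9 m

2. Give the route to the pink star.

turn left 126°, forward 3.3 m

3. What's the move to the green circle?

turn right 147°, forward 9.6 m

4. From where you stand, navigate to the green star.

turn left 21°, forward 3.1 m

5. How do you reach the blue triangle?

turn right 157°, forward 7.3 m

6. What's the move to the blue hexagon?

turn right 10°, forward 2.5 m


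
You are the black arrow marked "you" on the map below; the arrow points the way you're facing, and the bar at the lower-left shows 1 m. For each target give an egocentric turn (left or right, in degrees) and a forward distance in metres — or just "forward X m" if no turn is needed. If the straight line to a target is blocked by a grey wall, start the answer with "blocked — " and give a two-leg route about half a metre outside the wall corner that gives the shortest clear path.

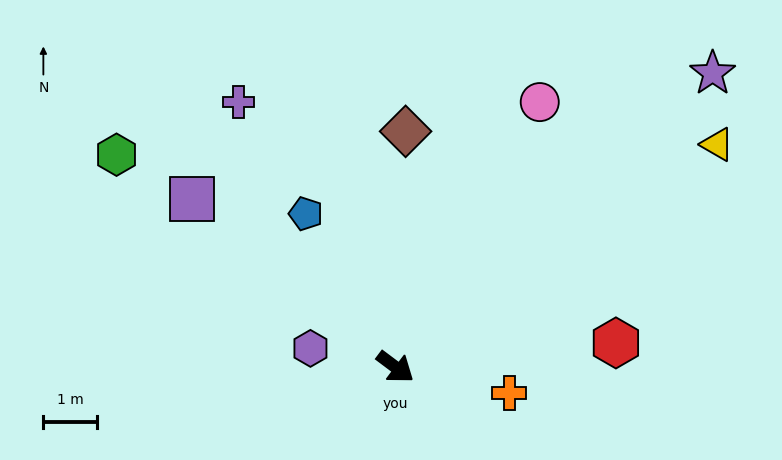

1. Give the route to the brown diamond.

turn left 124°, forward 4.4 m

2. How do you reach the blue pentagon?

turn left 157°, forward 3.3 m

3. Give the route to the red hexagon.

turn left 43°, forward 4.1 m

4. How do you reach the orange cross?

turn left 24°, forward 2.2 m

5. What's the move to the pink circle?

turn left 98°, forward 5.6 m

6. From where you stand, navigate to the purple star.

turn left 80°, forward 8.0 m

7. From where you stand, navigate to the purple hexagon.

turn right 156°, forward 1.6 m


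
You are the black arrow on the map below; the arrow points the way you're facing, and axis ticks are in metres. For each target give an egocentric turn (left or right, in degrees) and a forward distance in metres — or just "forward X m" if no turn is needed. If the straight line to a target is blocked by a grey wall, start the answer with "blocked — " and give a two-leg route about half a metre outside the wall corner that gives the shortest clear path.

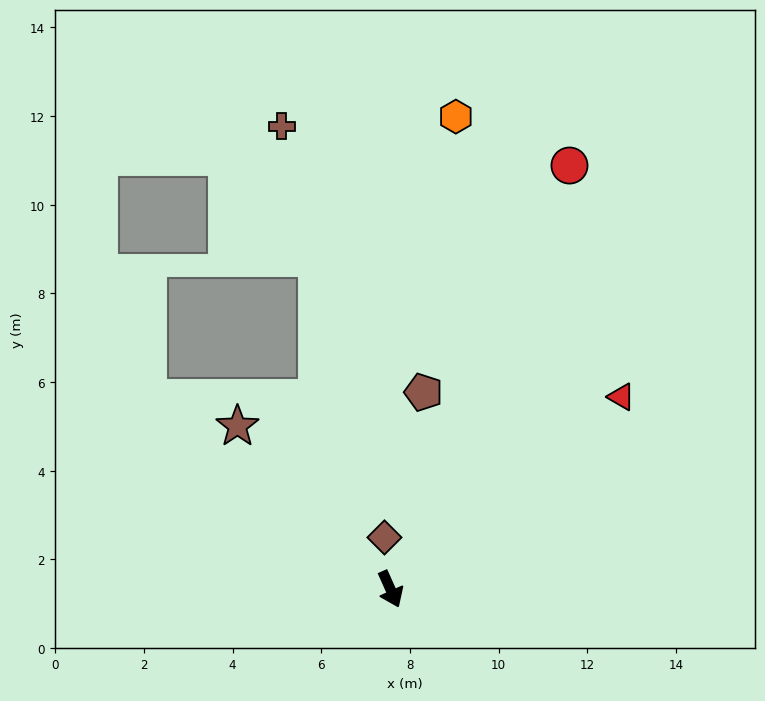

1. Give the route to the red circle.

turn left 133°, forward 10.4 m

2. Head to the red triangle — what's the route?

turn left 106°, forward 6.8 m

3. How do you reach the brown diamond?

turn left 162°, forward 1.2 m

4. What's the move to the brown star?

turn right 161°, forward 5.0 m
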